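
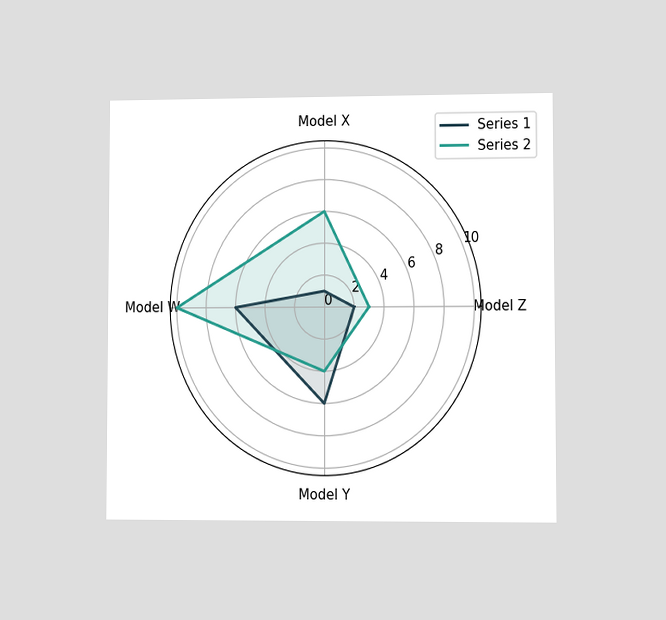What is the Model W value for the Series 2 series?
The chart is viewed at a slight angle. On the Model W axis, Series 2 reaches 10.

10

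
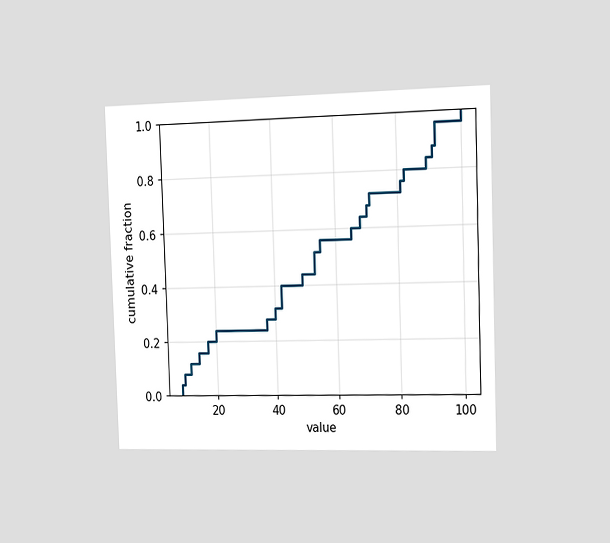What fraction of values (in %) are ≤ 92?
96%

The chart is viewed slightly from the right. At x=92 the ECDF step is at 96%.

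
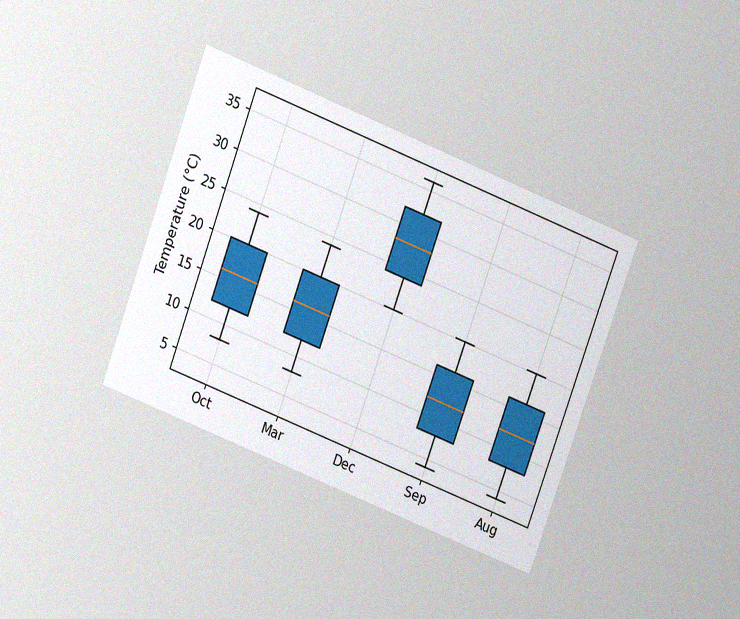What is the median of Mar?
The chart is tilted about 21° clockwise and viewed slightly from above, with some photo noise. The median line in the Mar box sits at 16°C.

16°C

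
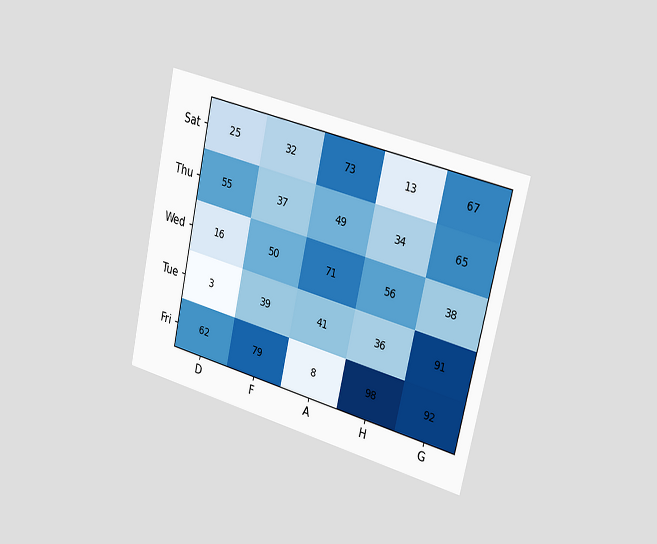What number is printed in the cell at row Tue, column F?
39

The chart is tilted about 13° clockwise and viewed slightly from the right. The (Tue, F) cell reads 39.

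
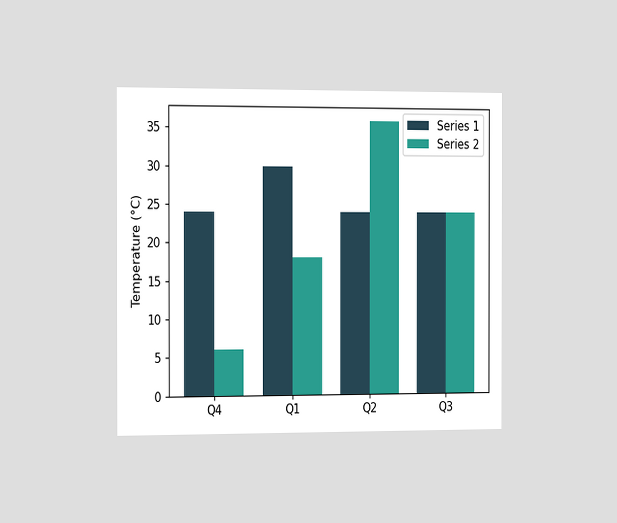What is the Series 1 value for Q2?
The chart is viewed slightly from the left. The Series 1 bar at Q2 reaches 24°C on the y-axis.

24°C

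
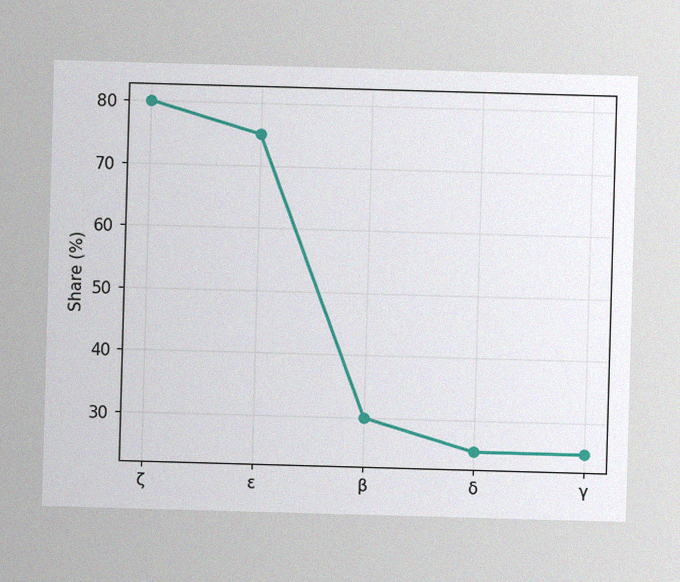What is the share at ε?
The image has some photo noise and uneven lighting. At ε, the line is at 75%.

75%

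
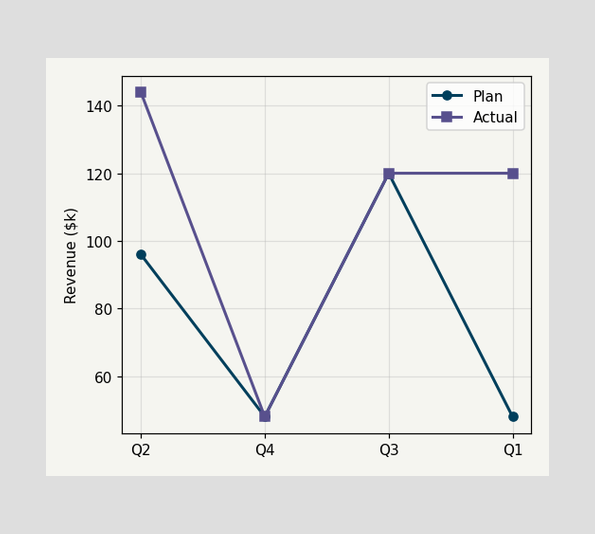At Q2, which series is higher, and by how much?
At Q2, Actual sits above the other line by $48k.

Actual, by $48k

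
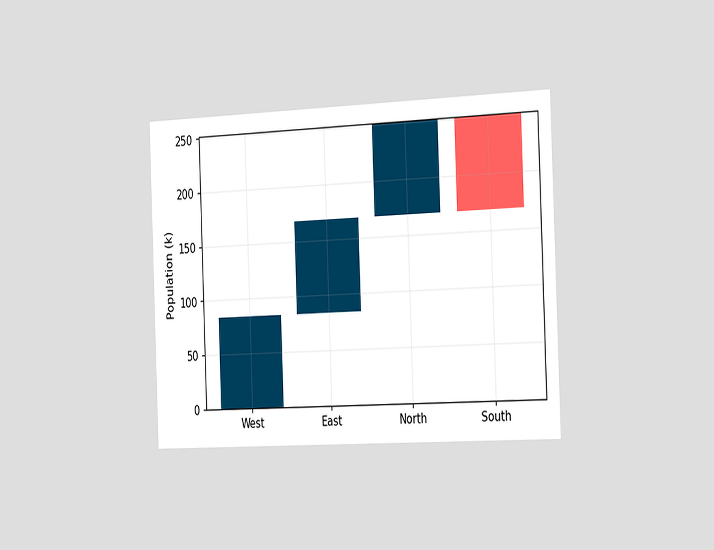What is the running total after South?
The chart is tilted about 2° counter-clockwise and viewed slightly from the right. After South the running total reaches 168k.

168k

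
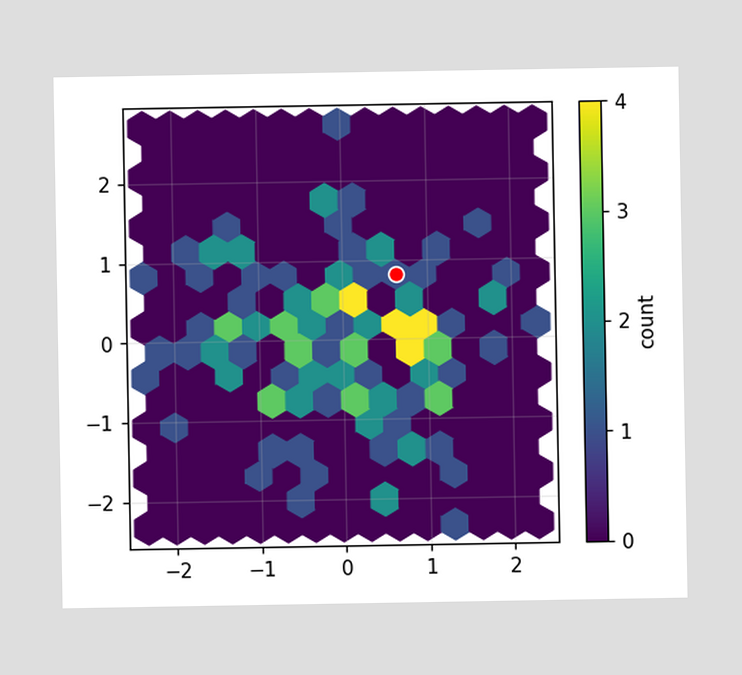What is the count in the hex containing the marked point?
1

The marked hex reads 1 on the colorbar.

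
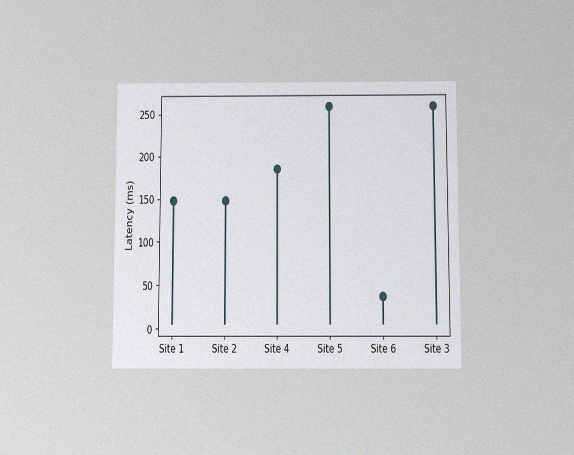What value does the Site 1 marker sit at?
148ms

The chart is viewed slightly from below, with some photo noise. The Site 1 marker sits at 148ms.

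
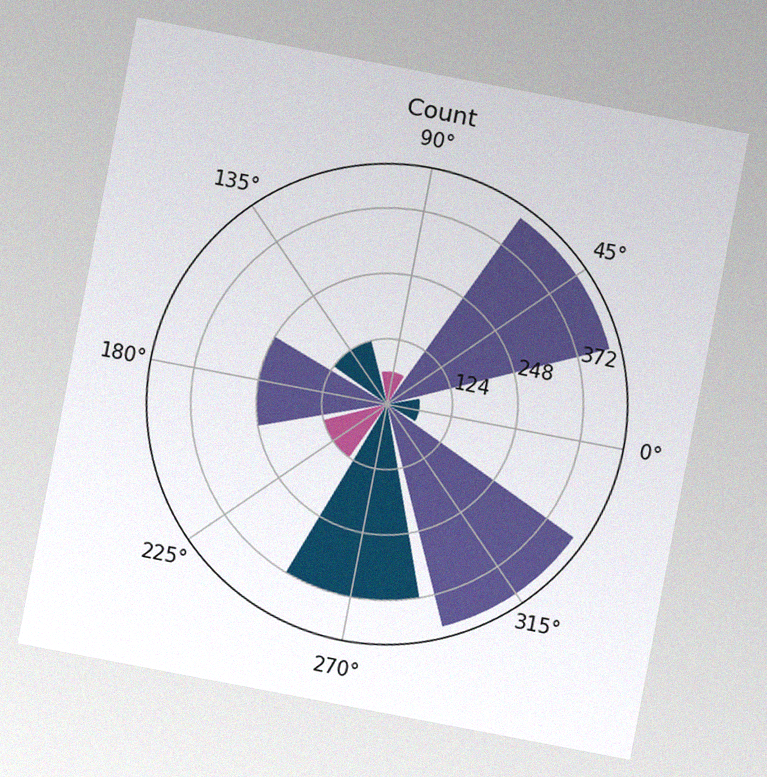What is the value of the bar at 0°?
The chart is tilted about 11° clockwise, with some photo noise. The bar at 0° reaches 62 on the radial axis.

62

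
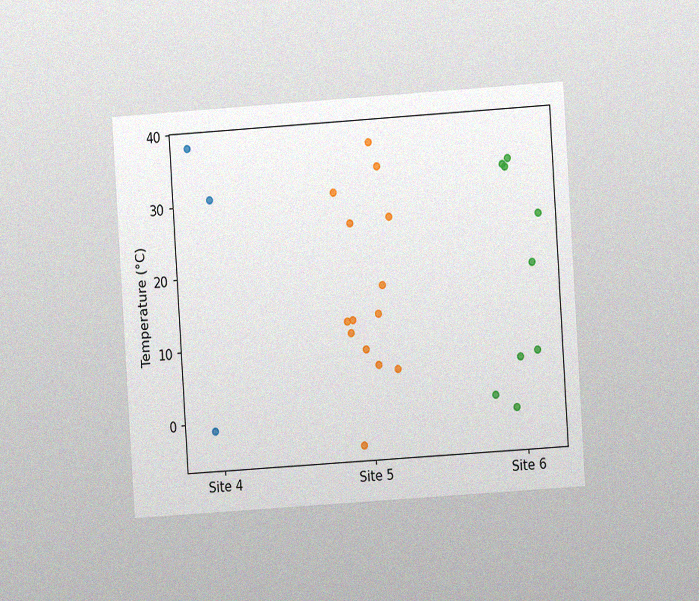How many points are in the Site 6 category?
9

The chart is tilted about 4° counter-clockwise and viewed at a slight angle, with some photo noise. Counting the markers in the Site 6 column gives 9.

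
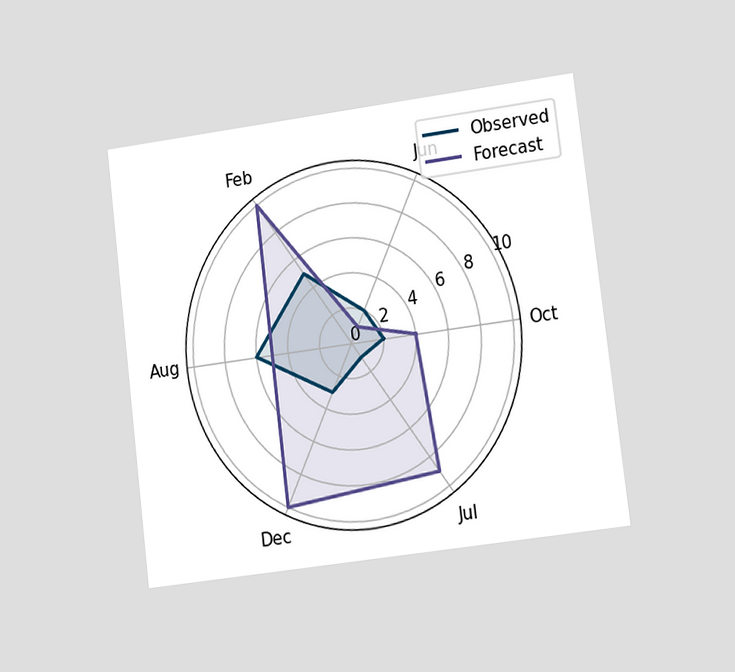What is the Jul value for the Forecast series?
9

The chart is tilted about 7° counter-clockwise and viewed slightly from the right. On the Jul axis, Forecast reaches 9.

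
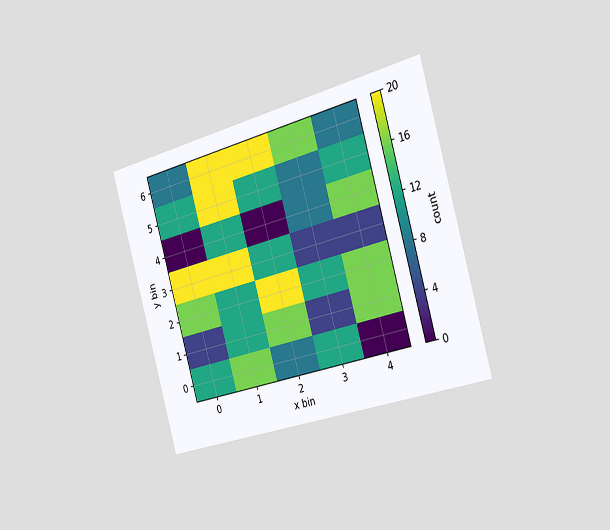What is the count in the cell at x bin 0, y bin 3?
The chart is tilted about 16° counter-clockwise and viewed slightly from the right. Matching the cell (0, 3) against the colorbar gives 20.

20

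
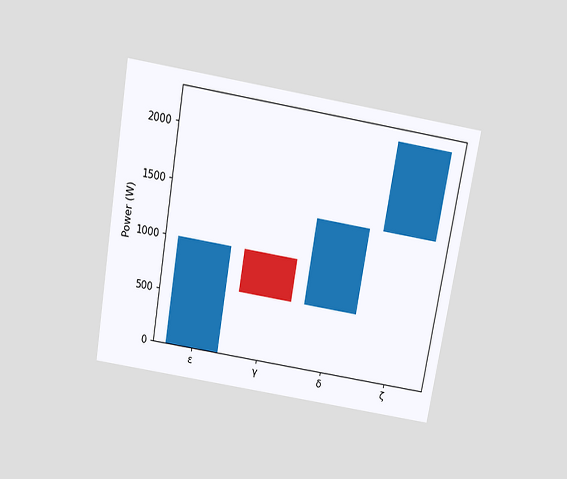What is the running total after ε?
The chart is tilted about 10° clockwise and viewed slightly from above. After ε the running total reaches 1000W.

1000W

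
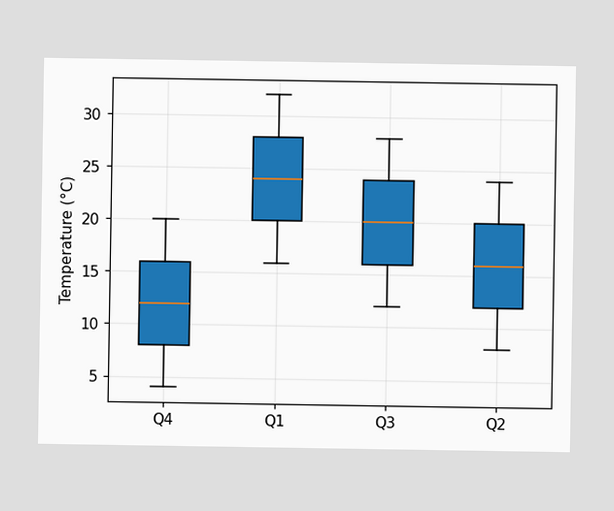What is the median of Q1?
The median line in the Q1 box sits at 24°C.

24°C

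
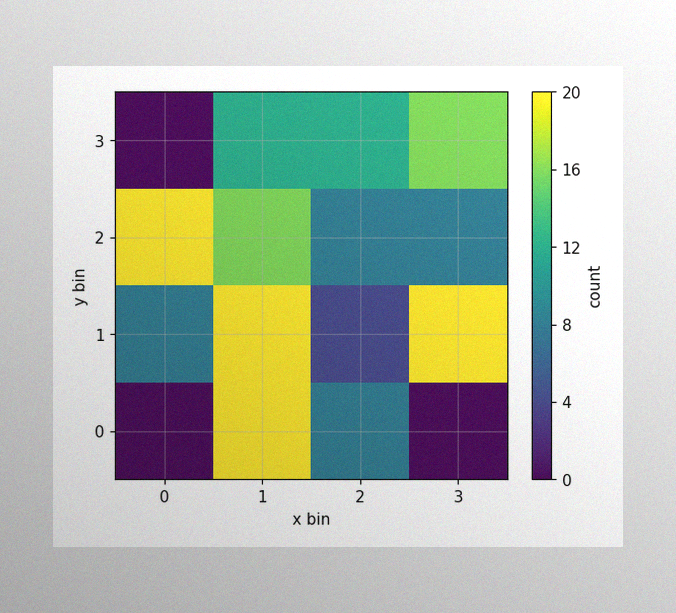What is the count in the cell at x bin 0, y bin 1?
8

The image has some photo noise and uneven lighting. Matching the cell (0, 1) against the colorbar gives 8.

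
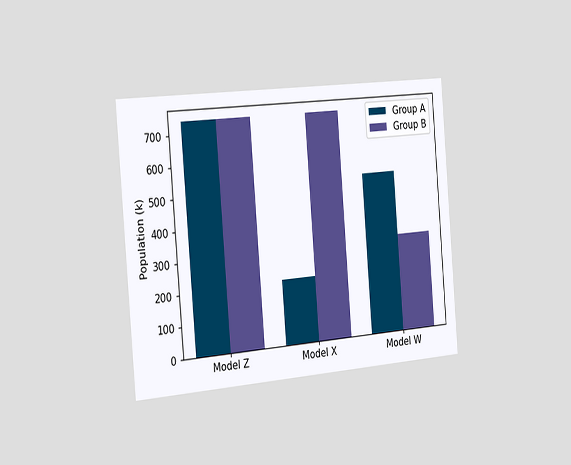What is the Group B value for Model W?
318k

The chart is tilted about 5° counter-clockwise and viewed slightly from the left. The Group B bar at Model W reaches 318k on the y-axis.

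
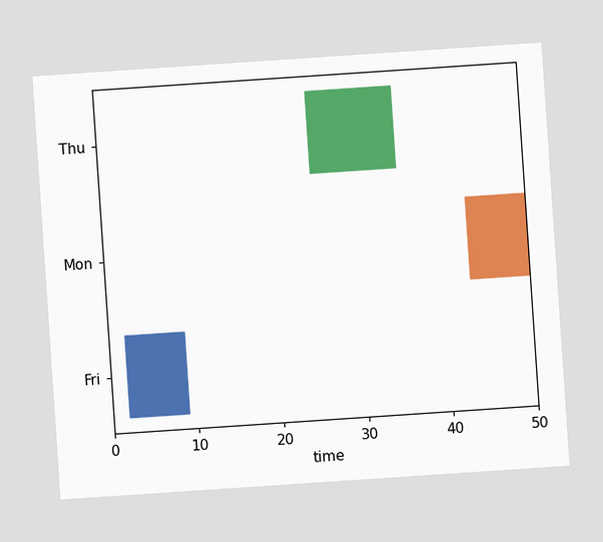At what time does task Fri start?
The chart is tilted about 4° counter-clockwise. The Fri bar begins at t=2.

2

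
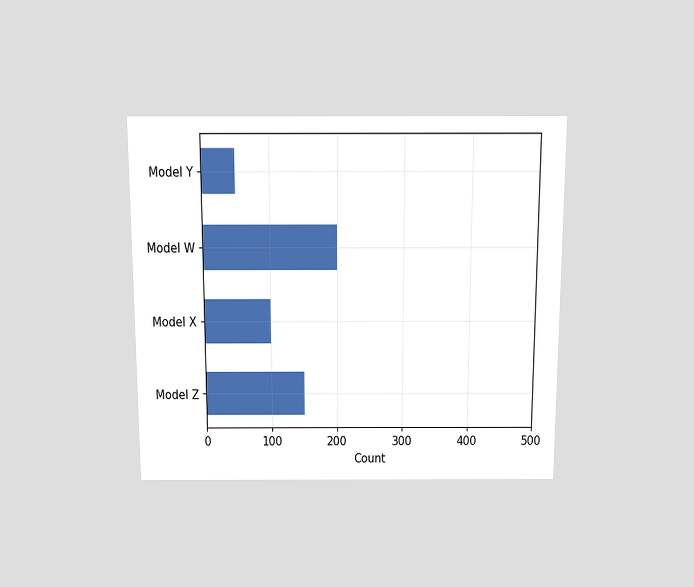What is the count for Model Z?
150

The chart is viewed slightly from above. Reading along the chart's x-axis, the Model Z bar reaches 150.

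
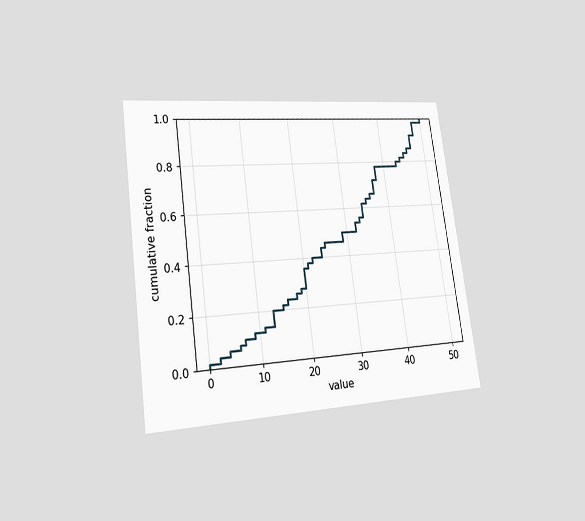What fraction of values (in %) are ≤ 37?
The chart is tilted about 8° counter-clockwise and viewed slightly from the left. At x=37 the ECDF step is at 72%.

72%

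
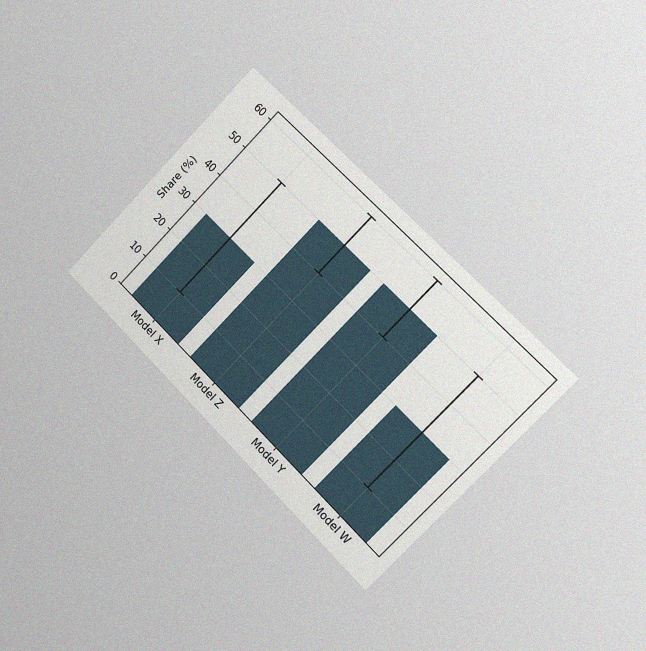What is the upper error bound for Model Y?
The chart is tilted about 45° clockwise and viewed slightly from the right, with some photo noise. The Model Y bar's upper whisker reaches 60%.

60%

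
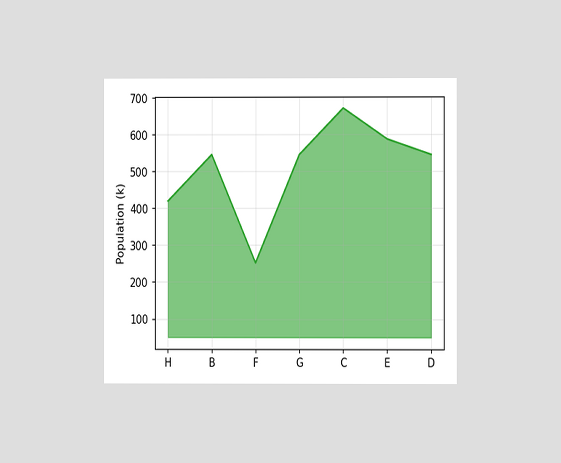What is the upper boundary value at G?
546k

The chart is viewed at a slight angle. At G the upper boundary is at 546k.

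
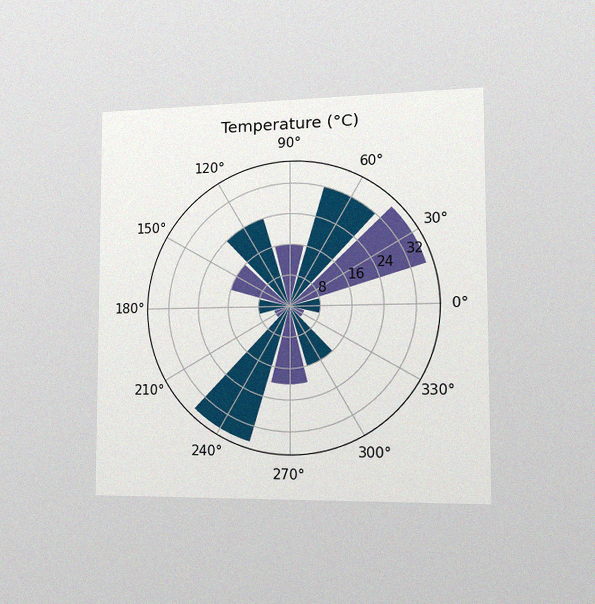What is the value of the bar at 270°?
20°C

The chart is viewed slightly from the right, with some photo noise. The bar at 270° reaches 20°C on the radial axis.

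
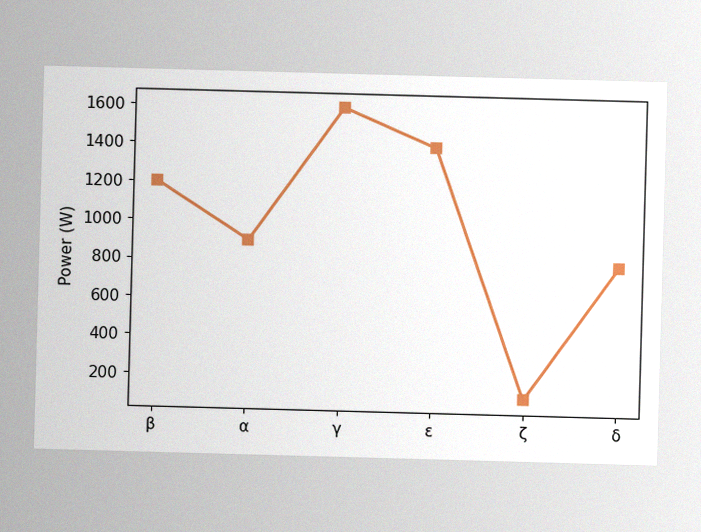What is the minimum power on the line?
The image has some photo noise and uneven lighting. The lowest point is at ζ, and reading across to the y-axis gives 100W.

100W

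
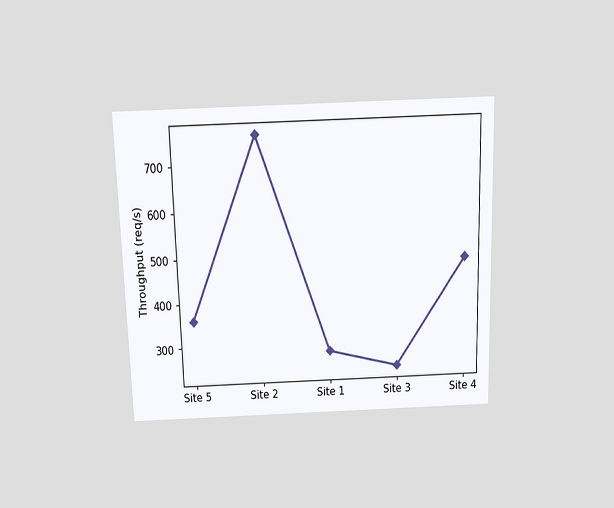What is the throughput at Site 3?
240req/s

The chart is viewed slightly from above. At Site 3, the line is at 240req/s.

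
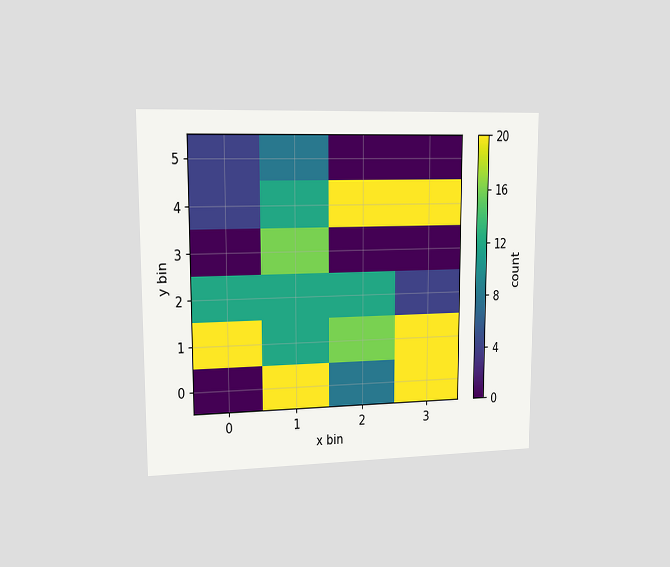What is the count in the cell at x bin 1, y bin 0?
20

The chart is viewed slightly from the left. Matching the cell (1, 0) against the colorbar gives 20.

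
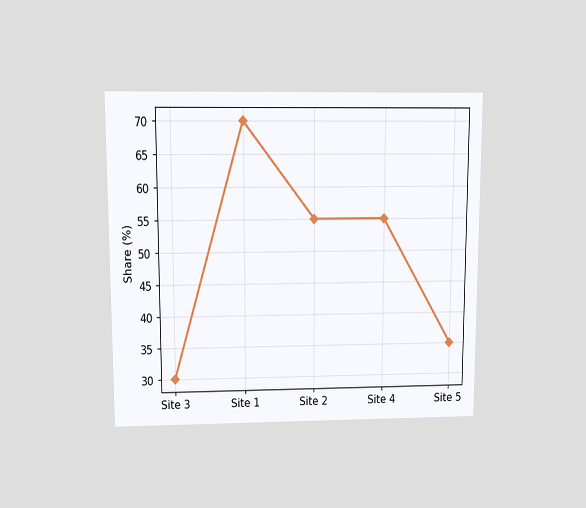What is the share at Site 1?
The chart is viewed slightly from above. At Site 1, the line is at 70%.

70%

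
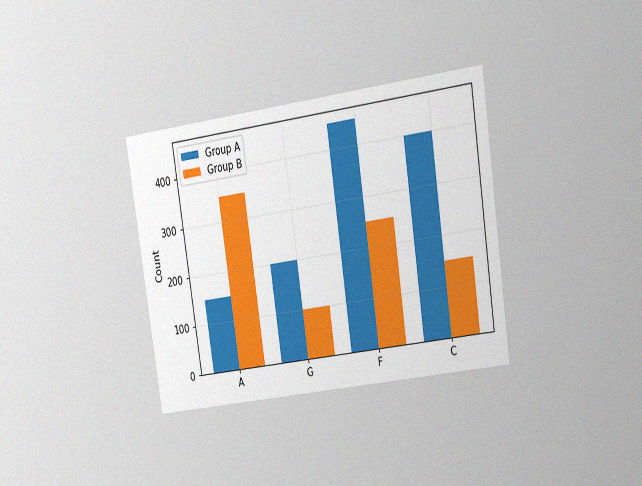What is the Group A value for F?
The chart is tilted about 9° counter-clockwise and viewed at a slight angle, with some photo noise. The Group A bar at F reaches 450 on the y-axis.

450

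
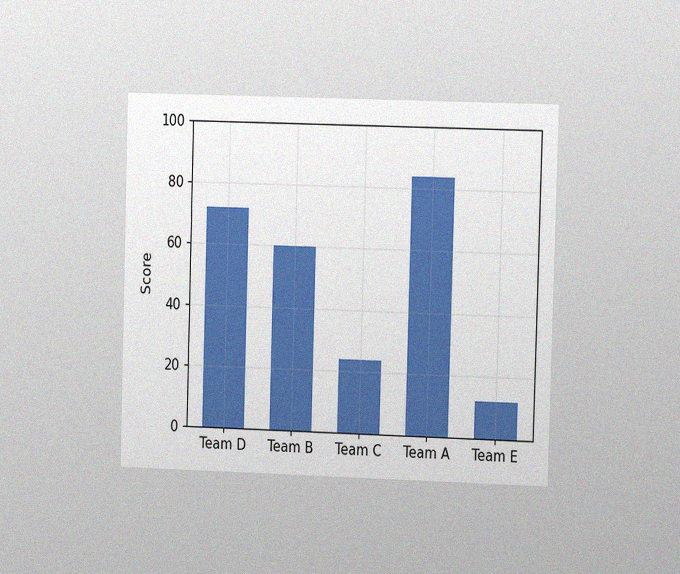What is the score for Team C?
The chart is viewed at a slight angle, with some photo noise. Reading along the chart's y-axis, the Team C bar reaches 24.

24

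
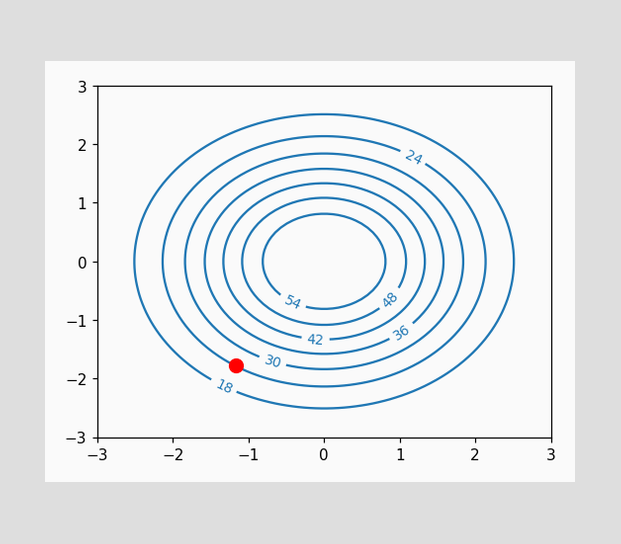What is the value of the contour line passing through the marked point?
24

The marked point sits on the contour labelled 24.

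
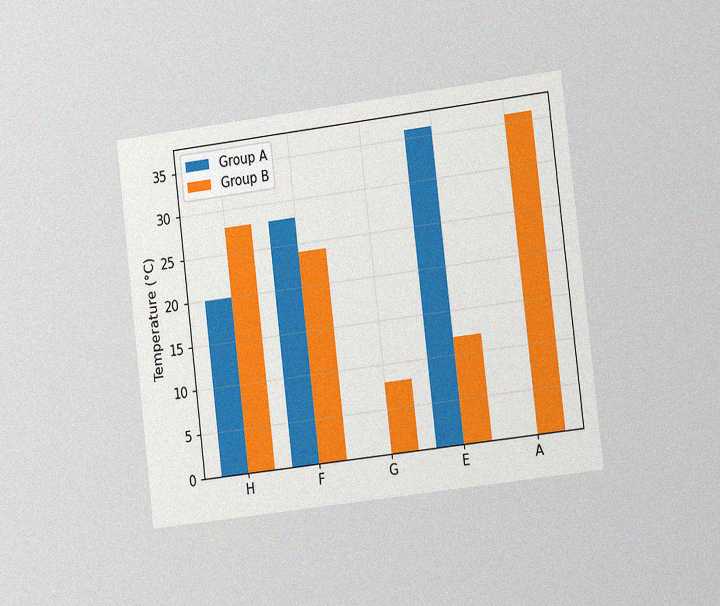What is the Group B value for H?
28°C

The chart is tilted about 7° counter-clockwise and viewed slightly from the right, with some photo noise. The Group B bar at H reaches 28°C on the y-axis.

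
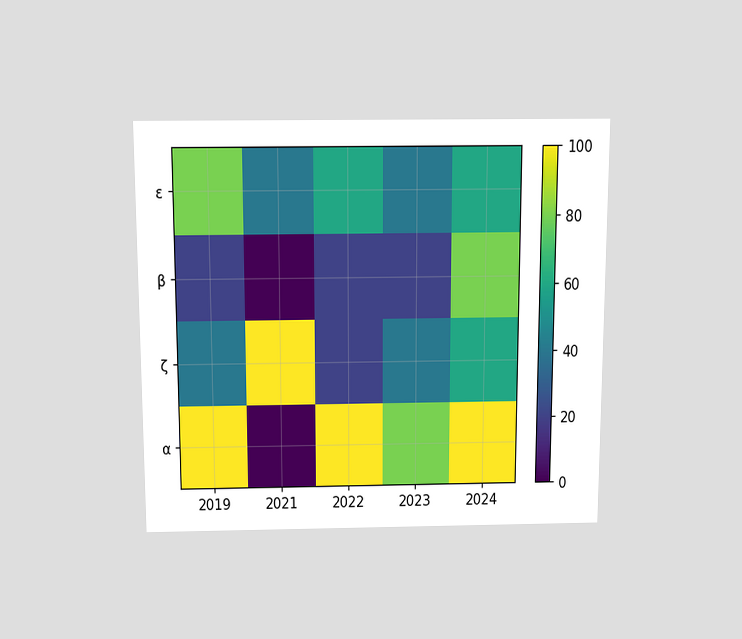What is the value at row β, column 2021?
0

The chart is viewed slightly from above. Matching cell (β, 2021) against the colorbar gives 0.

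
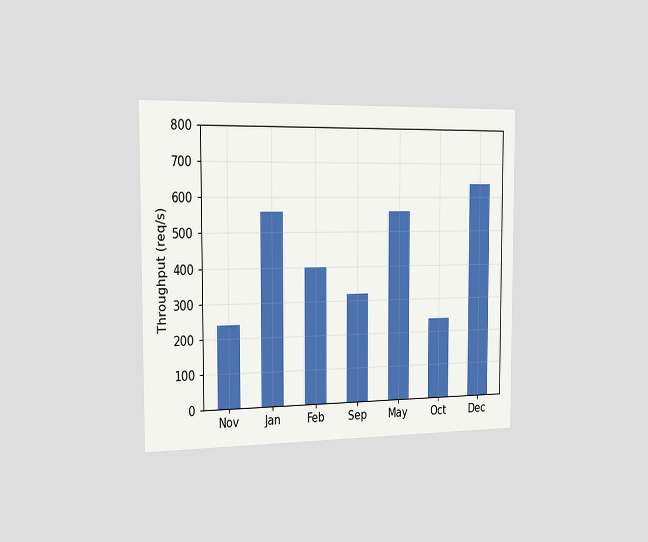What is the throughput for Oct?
The chart is viewed slightly from the left. Reading along the chart's y-axis, the Oct bar reaches 240req/s.

240req/s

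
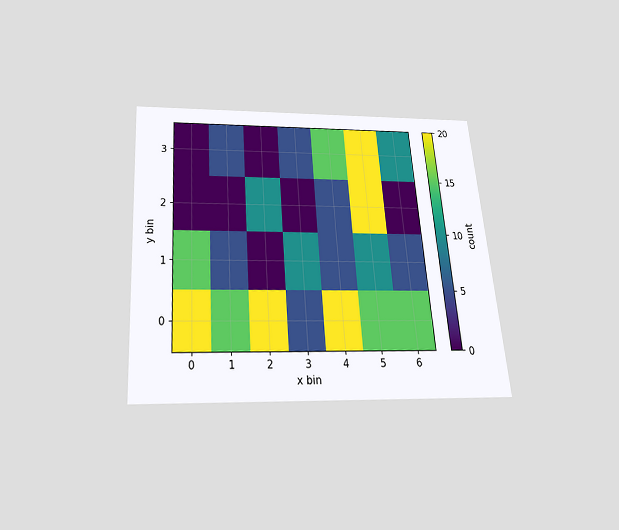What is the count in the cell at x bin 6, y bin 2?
0

The chart is tilted about 4° counter-clockwise and viewed slightly from below. Matching the cell (6, 2) against the colorbar gives 0.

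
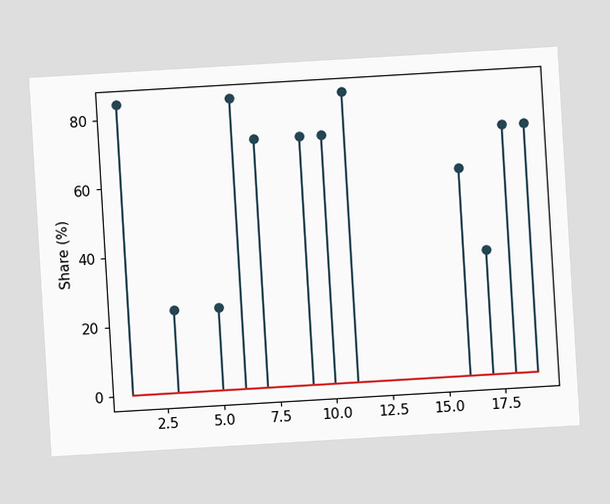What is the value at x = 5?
24%

The chart is tilted about 3° counter-clockwise. The stem at x=5 reaches 24%.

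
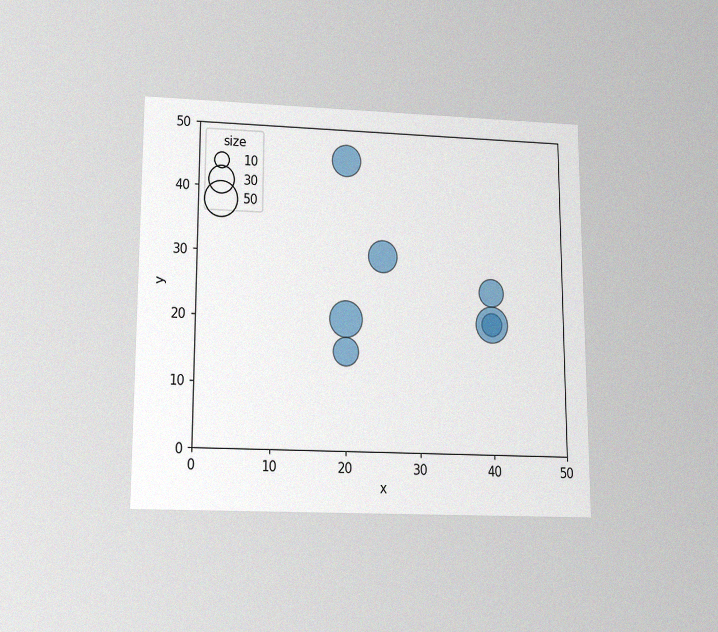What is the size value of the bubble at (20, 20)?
The chart is viewed slightly from below, with some photo noise. Matching the bubble at (20, 20) against the size legend gives 50.

50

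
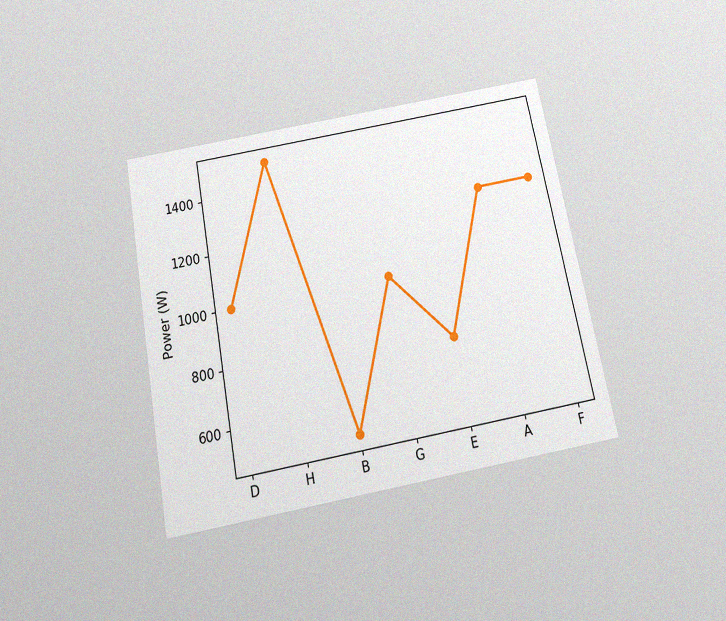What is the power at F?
1250W

The chart is tilted about 11° counter-clockwise and viewed slightly from below, with some photo noise. At F, the line is at 1250W.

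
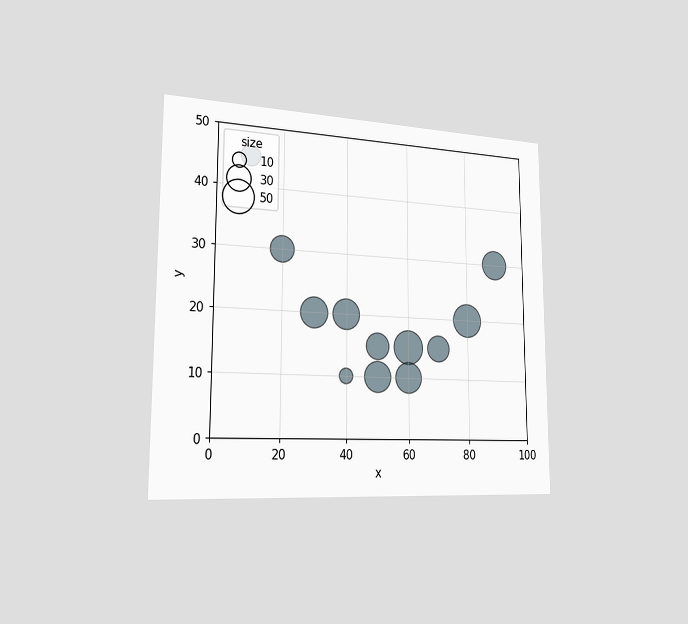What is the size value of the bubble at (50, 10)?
40

The chart is viewed slightly from the left. Matching the bubble at (50, 10) against the size legend gives 40.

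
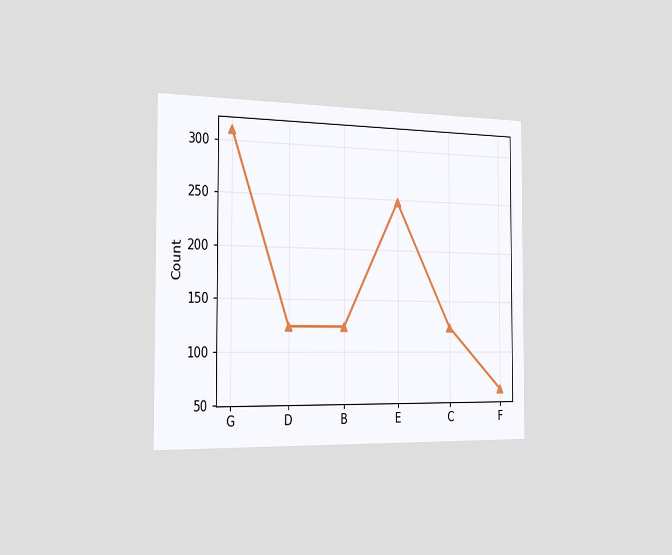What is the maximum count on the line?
310

The chart is viewed slightly from the left. The highest point is at G, and reading across to the y-axis gives 310.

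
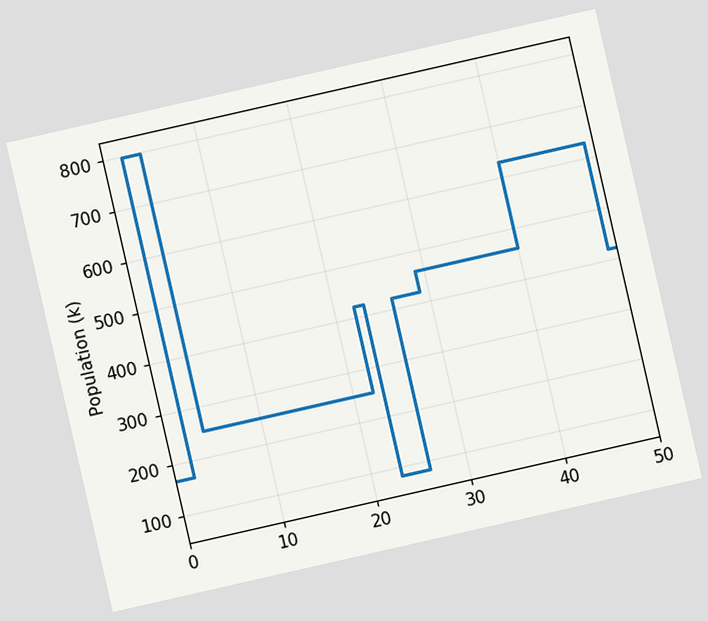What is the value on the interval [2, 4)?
798k

The chart is tilted about 13° counter-clockwise. On [2, 4) the step sits at 798k.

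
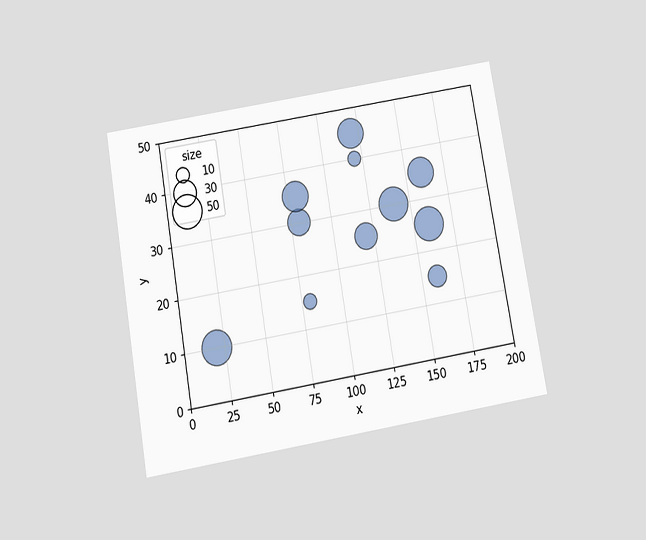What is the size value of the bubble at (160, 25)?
The chart is tilted about 10° counter-clockwise and viewed slightly from below. Matching the bubble at (160, 25) against the size legend gives 50.

50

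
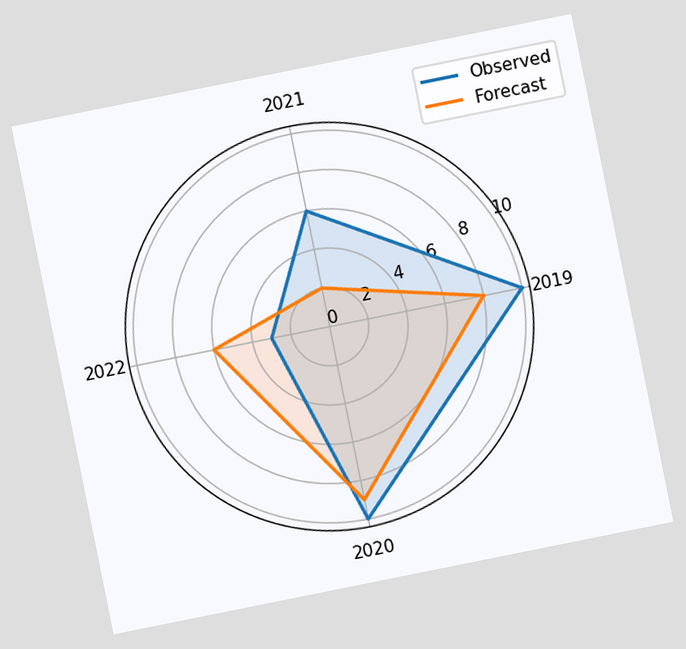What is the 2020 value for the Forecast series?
The chart is tilted about 11° counter-clockwise. On the 2020 axis, Forecast reaches 9.

9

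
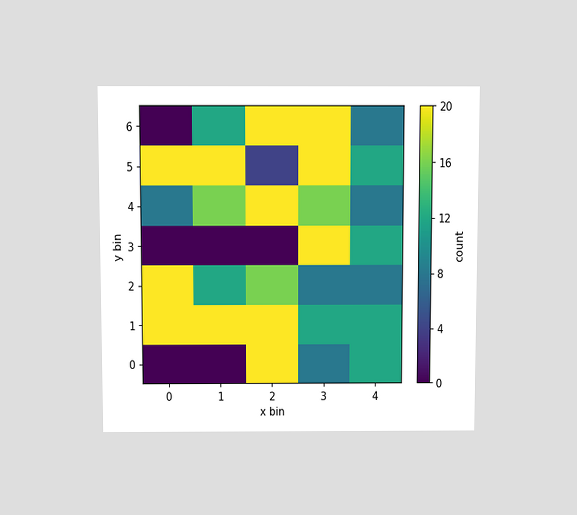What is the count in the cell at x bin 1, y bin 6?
The chart is viewed slightly from above. Matching the cell (1, 6) against the colorbar gives 12.

12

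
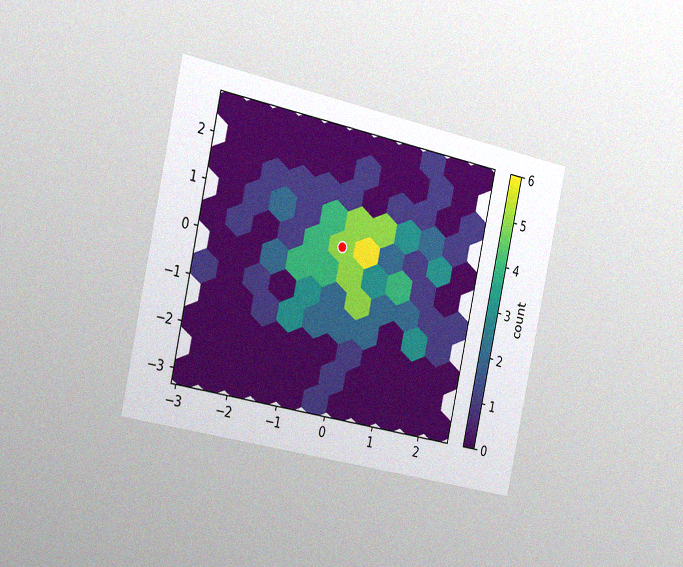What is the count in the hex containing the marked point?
The chart is tilted about 12° clockwise and viewed slightly from the left, with some photo noise. The marked hex reads 5 on the colorbar.

5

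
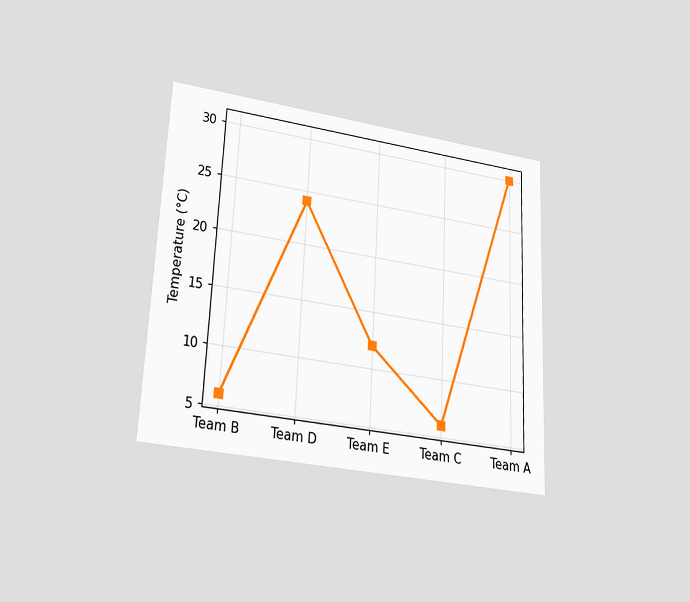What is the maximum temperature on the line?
30°C

The chart is tilted about 3° clockwise and viewed at a slight angle. The highest point is at Team A, and reading across to the y-axis gives 30°C.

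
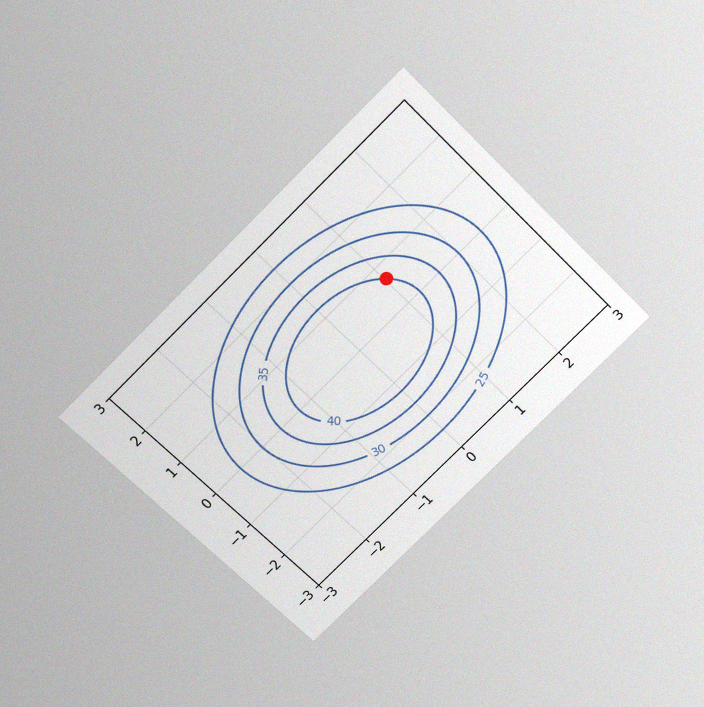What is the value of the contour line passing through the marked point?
40

The chart is tilted about 45° counter-clockwise and viewed slightly from above, with some photo noise. The marked point sits on the contour labelled 40.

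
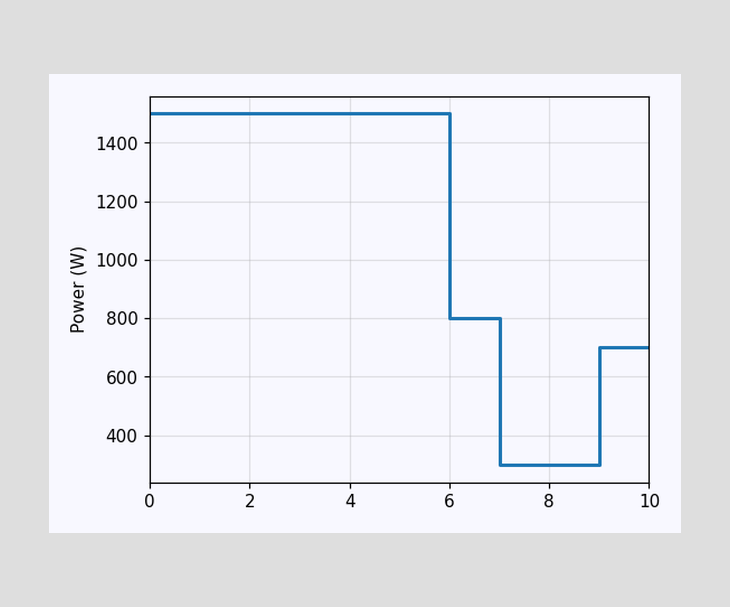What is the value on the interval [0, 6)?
On [0, 6) the step sits at 1500W.

1500W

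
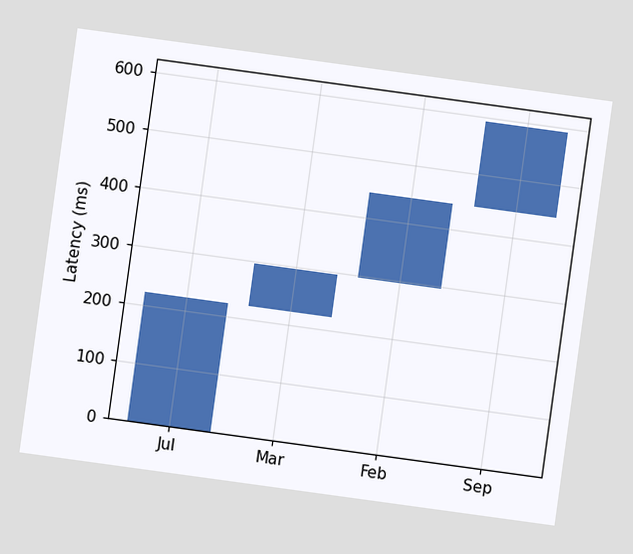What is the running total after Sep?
The chart is tilted about 8° clockwise. After Sep the running total reaches 592ms.

592ms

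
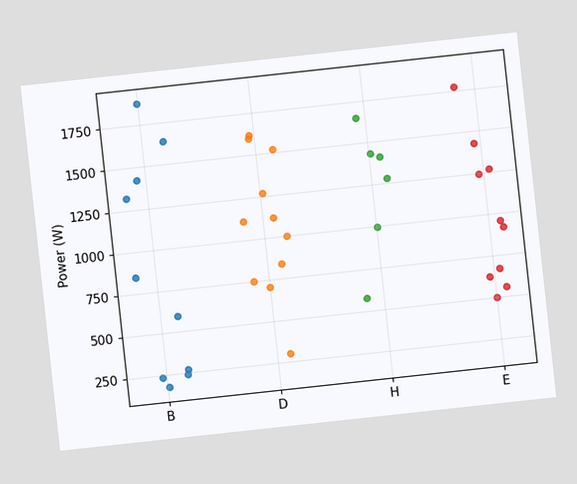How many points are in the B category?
10

The chart is tilted about 6° counter-clockwise. Counting the markers in the B column gives 10.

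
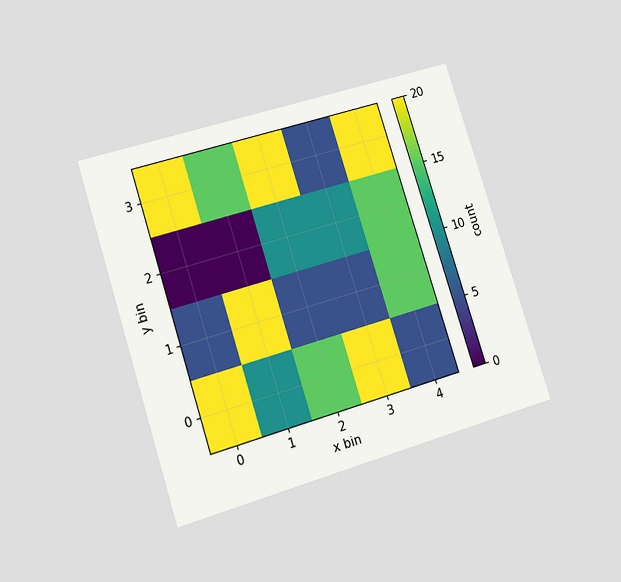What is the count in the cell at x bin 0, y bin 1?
The chart is tilted about 18° counter-clockwise and viewed at a slight angle. Matching the cell (0, 1) against the colorbar gives 5.

5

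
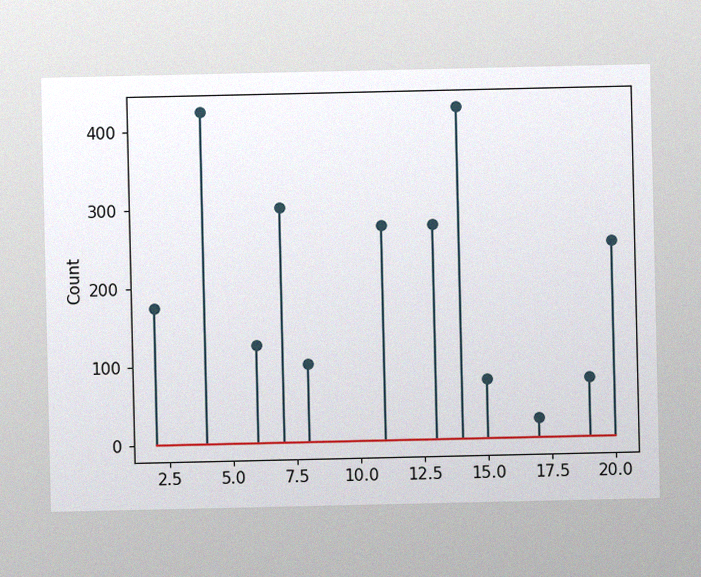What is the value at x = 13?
The image has some photo noise and uneven lighting. The stem at x=13 reaches 275.

275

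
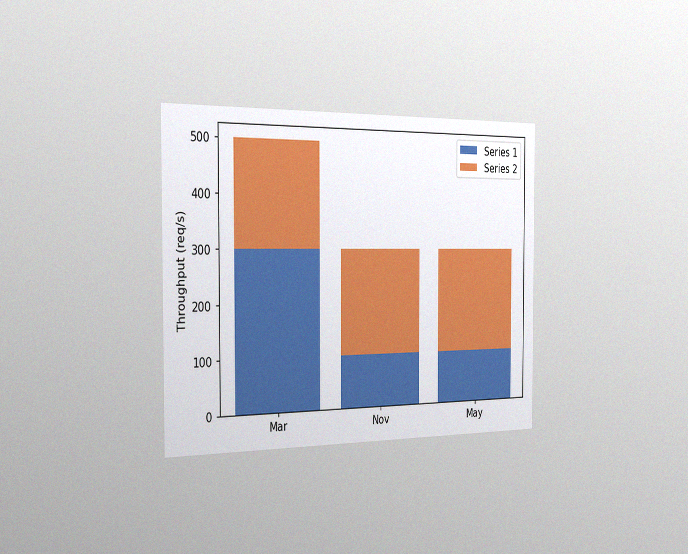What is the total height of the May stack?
The chart is viewed slightly from the left, with some photo noise. The May stack's top reaches 300req/s on the y-axis.

300req/s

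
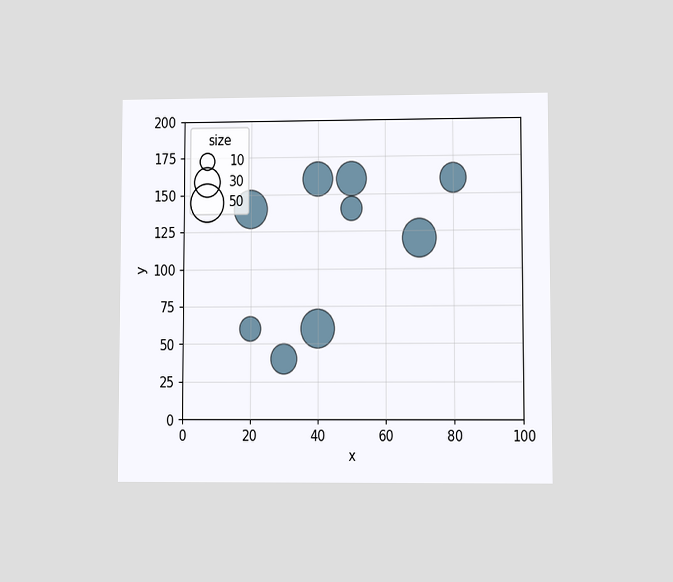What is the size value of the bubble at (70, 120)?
50

The chart is viewed at a slight angle. Matching the bubble at (70, 120) against the size legend gives 50.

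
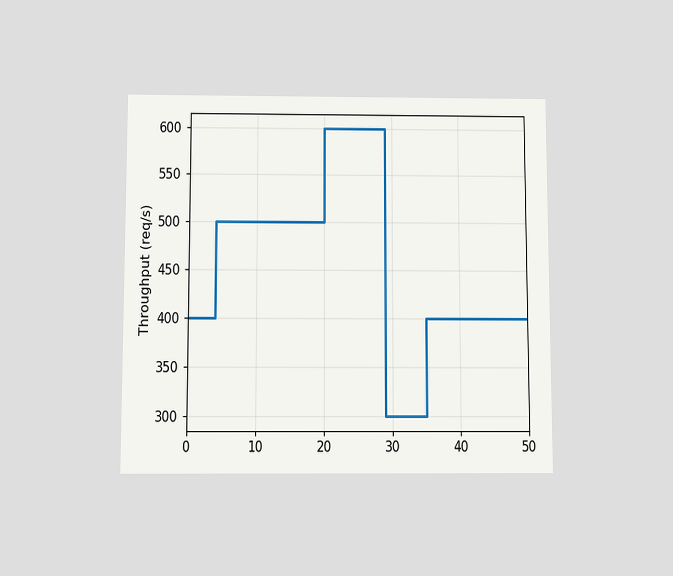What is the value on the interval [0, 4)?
400req/s

The chart is viewed slightly from below. On [0, 4) the step sits at 400req/s.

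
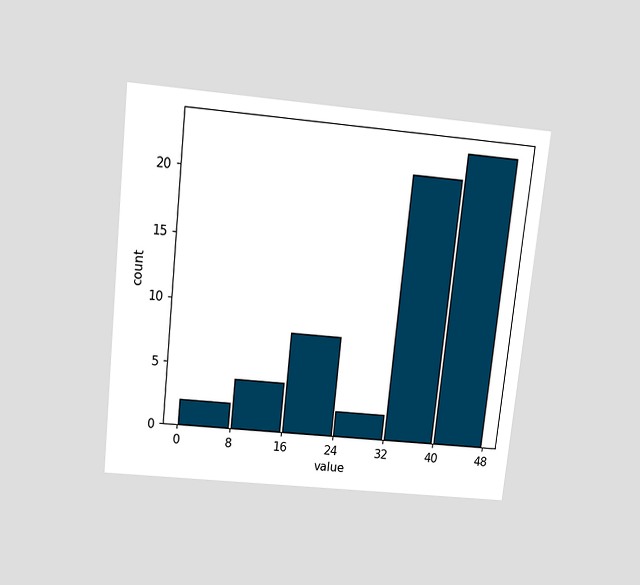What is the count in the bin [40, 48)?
The chart is tilted about 6° clockwise and viewed slightly from above. The [40, 48) bin has height 23.

23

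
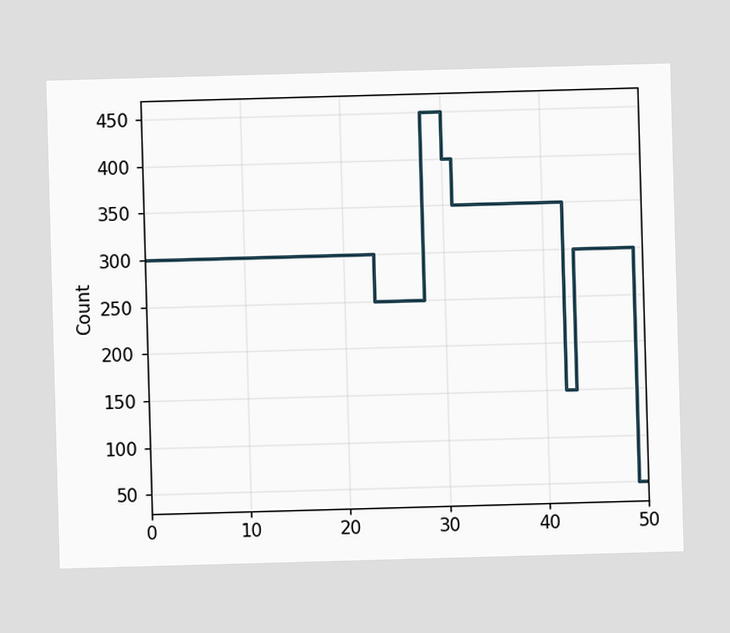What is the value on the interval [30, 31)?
On [30, 31) the step sits at 400.

400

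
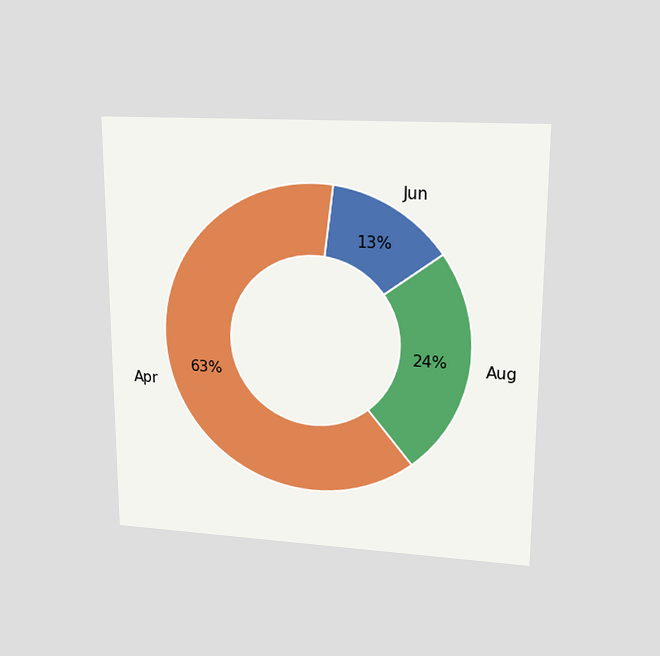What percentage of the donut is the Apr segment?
The chart is viewed at a slight angle. The Apr segment takes up 63% of the ring.

63%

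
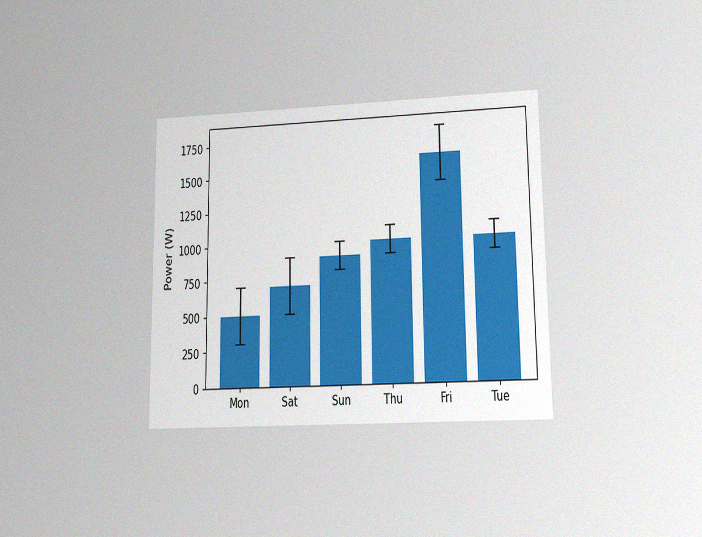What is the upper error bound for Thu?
The chart is viewed at a slight angle, with some photo noise. The Thu bar's upper whisker reaches 1100W.

1100W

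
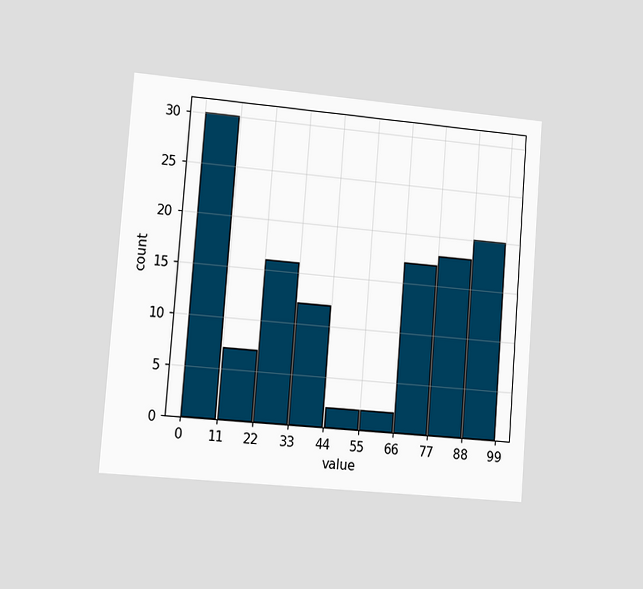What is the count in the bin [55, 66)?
2

The chart is tilted about 4° clockwise and viewed slightly from the left. The [55, 66) bin has height 2.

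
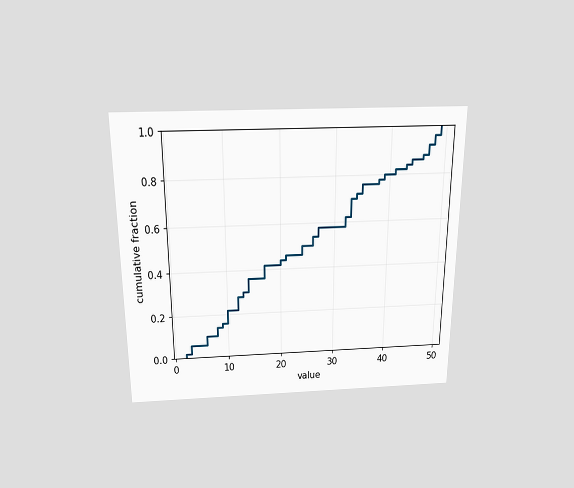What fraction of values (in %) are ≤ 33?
The chart is viewed slightly from above. At x=33 the ECDF step is at 70%.

70%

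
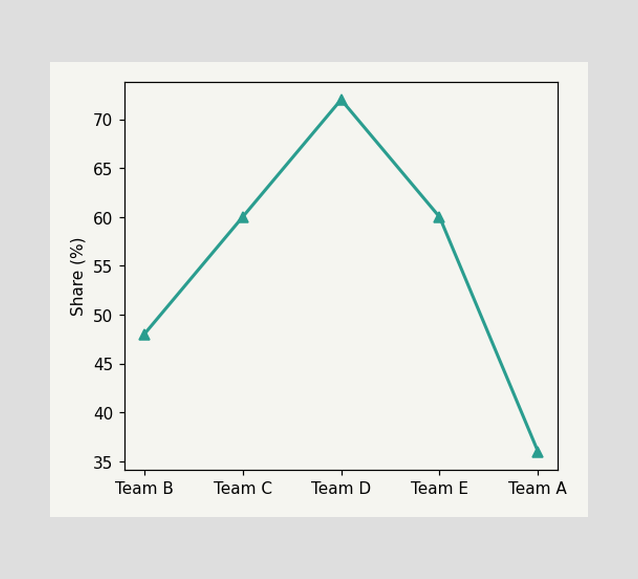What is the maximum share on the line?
The highest point is at Team D, and reading across to the y-axis gives 72%.

72%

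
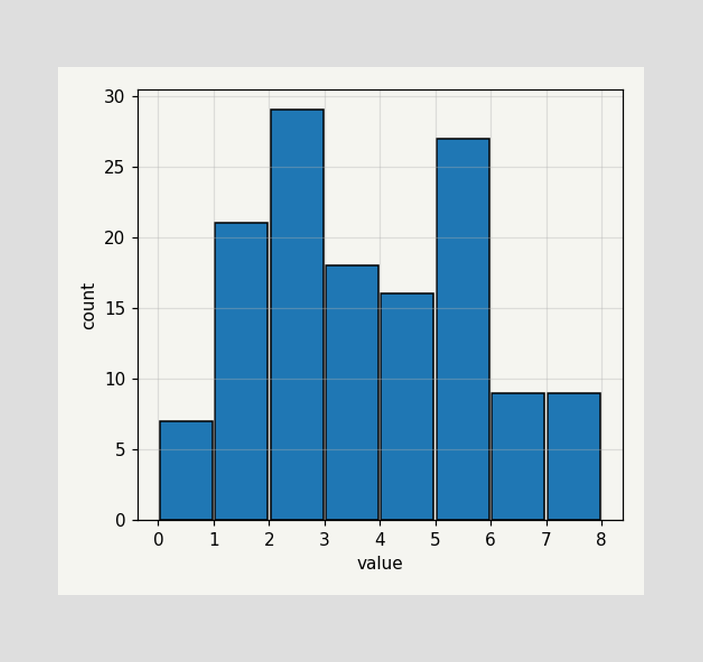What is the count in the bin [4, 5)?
The [4, 5) bin has height 16.

16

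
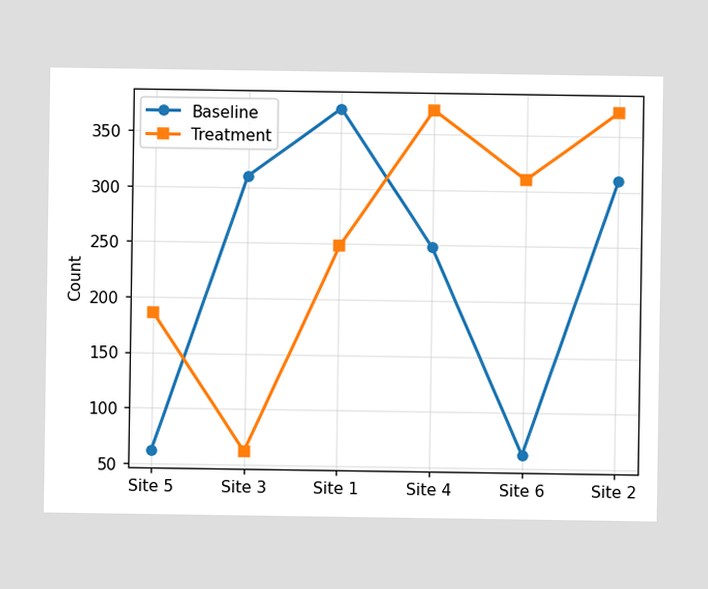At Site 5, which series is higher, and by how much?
Treatment, by 124

At Site 5, Treatment sits above the other line by 124.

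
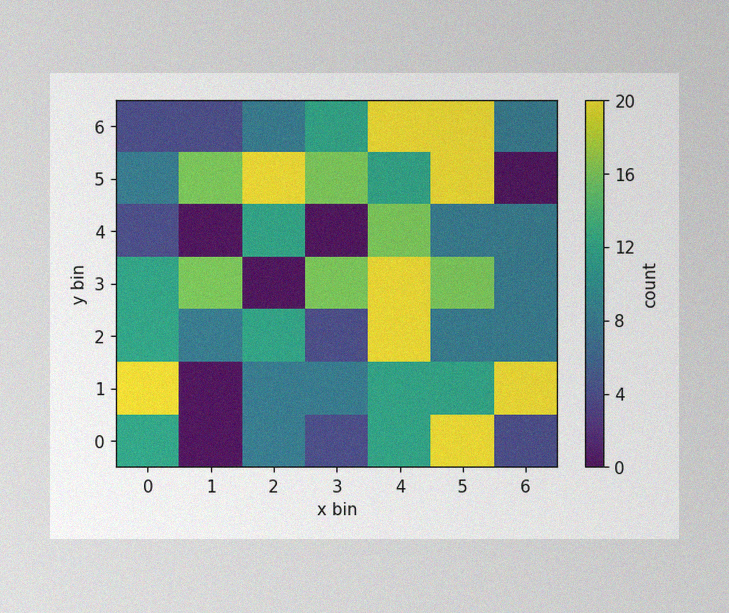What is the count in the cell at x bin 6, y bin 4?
8

The image has some photo noise and uneven lighting. Matching the cell (6, 4) against the colorbar gives 8.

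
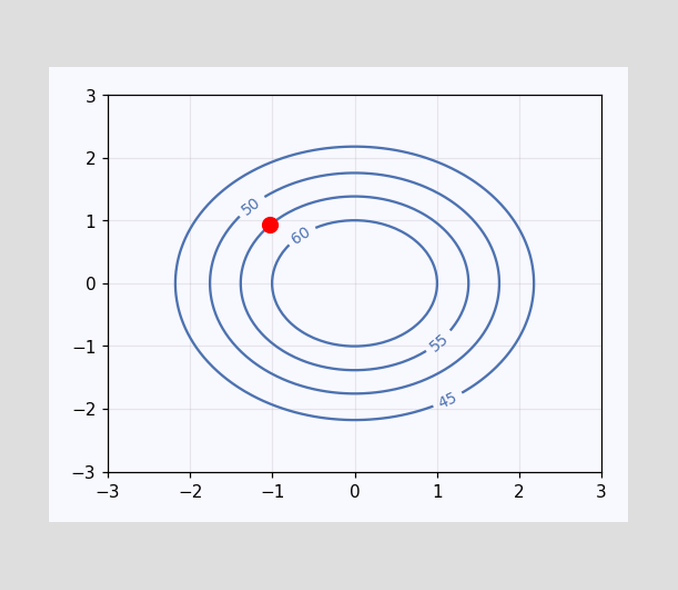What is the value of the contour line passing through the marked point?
The marked point sits on the contour labelled 55.

55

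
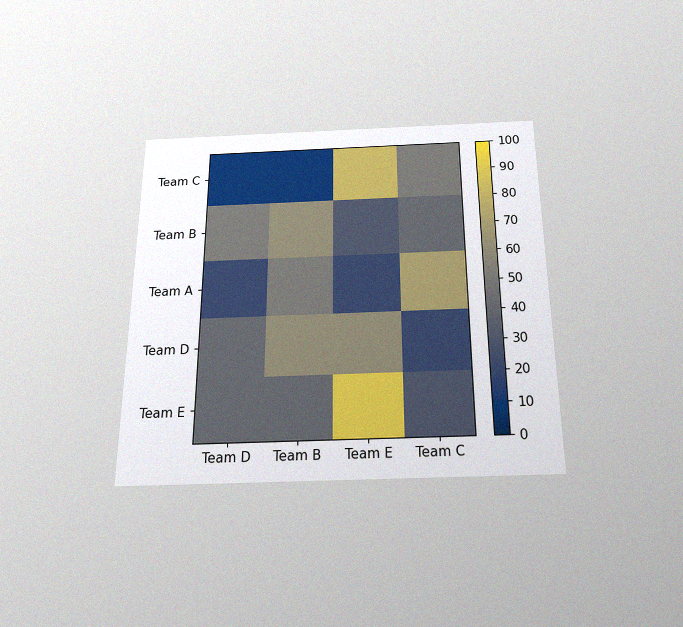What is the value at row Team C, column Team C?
The chart is viewed slightly from below, with some photo noise. Matching cell (Team C, Team C) against the colorbar gives 50.

50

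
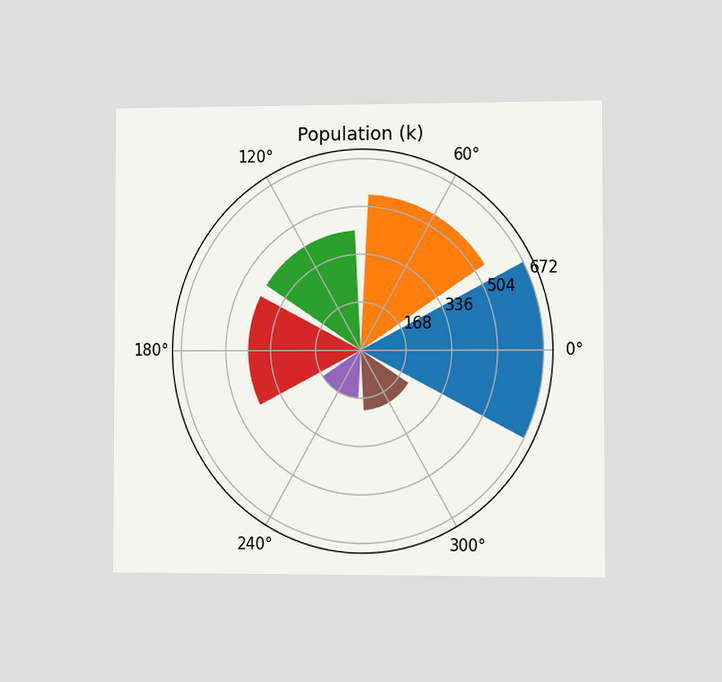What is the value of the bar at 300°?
210k

The chart is viewed at a slight angle. The bar at 300° reaches 210k on the radial axis.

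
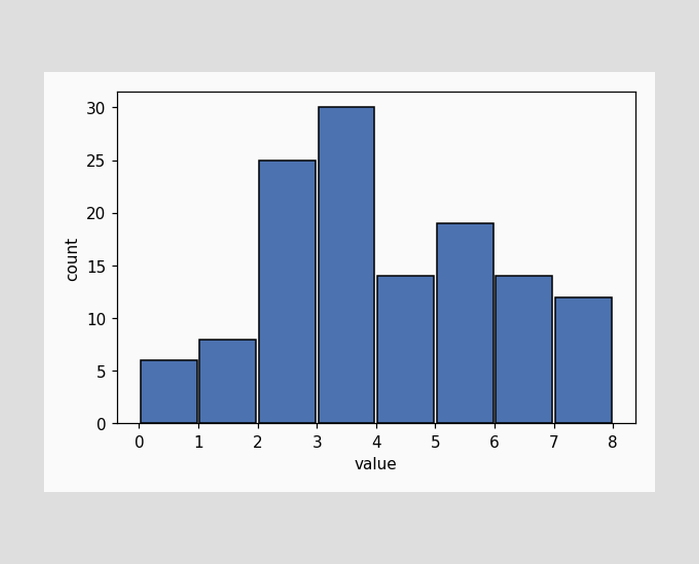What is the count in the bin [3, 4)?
The [3, 4) bin has height 30.

30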